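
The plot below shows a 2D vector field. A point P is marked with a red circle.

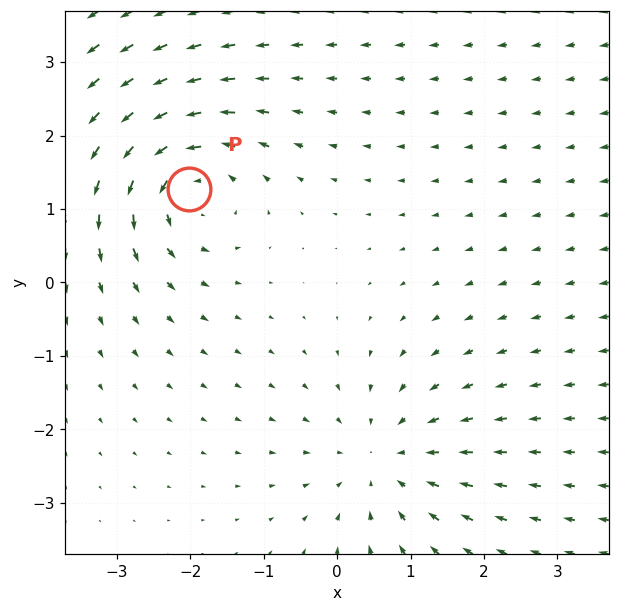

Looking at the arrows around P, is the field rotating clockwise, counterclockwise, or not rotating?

Near P at (-2.0, 1.3) the arrows circulate counterclockwise. The curl (z-component) there is about +3; positive curl means counterclockwise rotation.

counterclockwise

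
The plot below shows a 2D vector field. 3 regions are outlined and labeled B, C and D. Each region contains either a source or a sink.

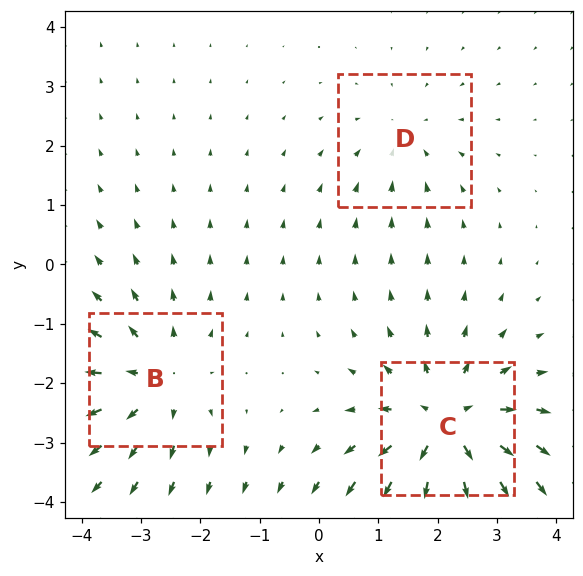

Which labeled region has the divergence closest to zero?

Divergence at each region's feature centre — B: about +3, C: about +5, D: about -2. Region D is closest to zero.

D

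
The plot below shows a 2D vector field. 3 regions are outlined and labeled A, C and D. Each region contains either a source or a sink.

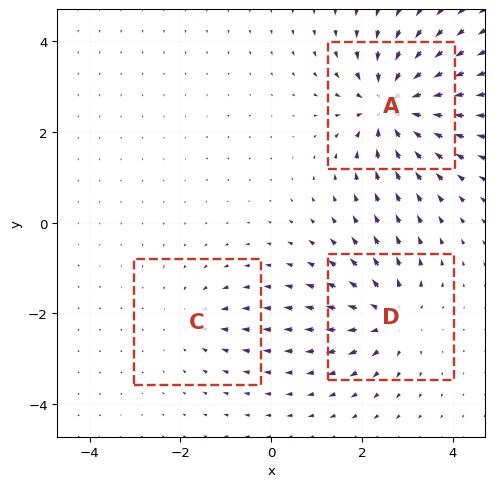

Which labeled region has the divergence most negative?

Divergence at each region's feature centre — A: about -6, C: about -2, D: about +4. Region A is most negative.

A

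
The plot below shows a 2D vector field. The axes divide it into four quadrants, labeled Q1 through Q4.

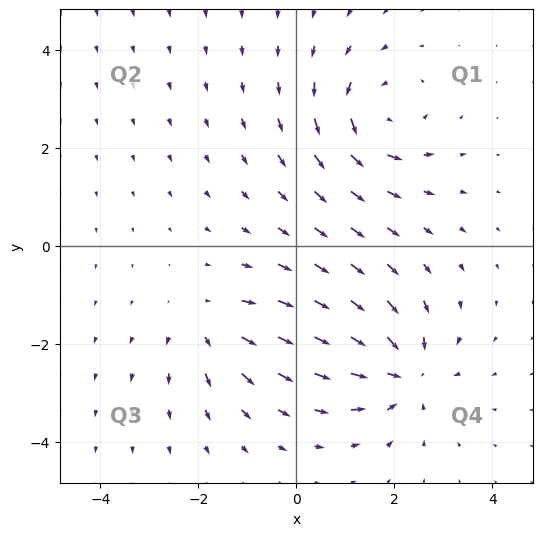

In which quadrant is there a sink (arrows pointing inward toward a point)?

Q4

The sink sits at approximately (2.2, -2.6), which lies in quadrant Q4. The divergence there is about -4, negative as expected for a sink.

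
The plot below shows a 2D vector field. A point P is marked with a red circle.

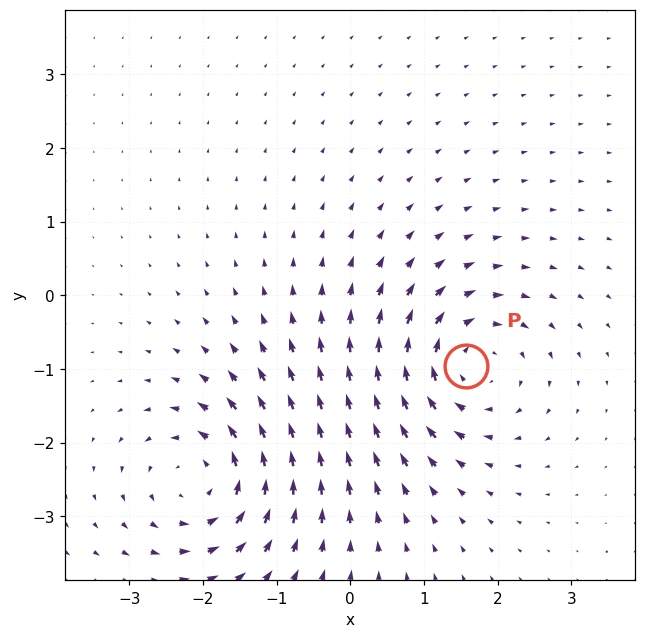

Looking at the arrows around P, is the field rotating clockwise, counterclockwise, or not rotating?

clockwise

Near P at (1.6, -1.0) the arrows circulate clockwise. The curl (z-component) there is about -5; negative curl means clockwise rotation.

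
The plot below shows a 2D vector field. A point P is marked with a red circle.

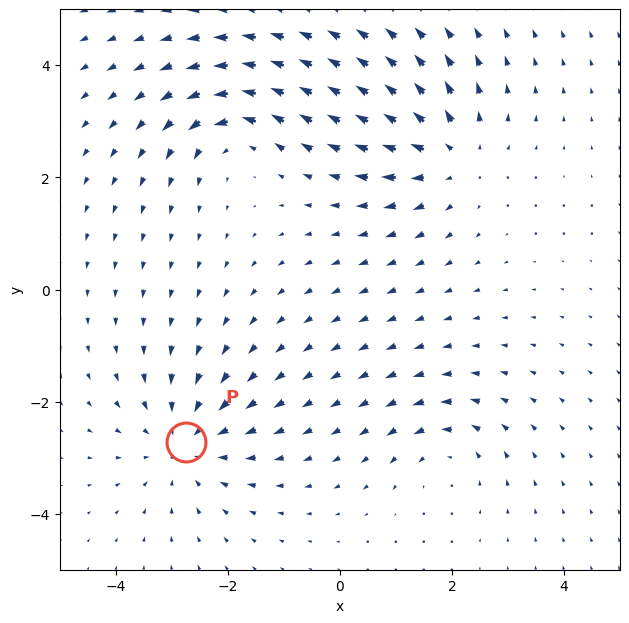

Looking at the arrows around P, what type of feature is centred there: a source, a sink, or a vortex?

sink

At P (-2.7, -2.7) the arrows converge inward. Divergence about -4, curl ≈0 — negative divergence with near-zero curl is a sink.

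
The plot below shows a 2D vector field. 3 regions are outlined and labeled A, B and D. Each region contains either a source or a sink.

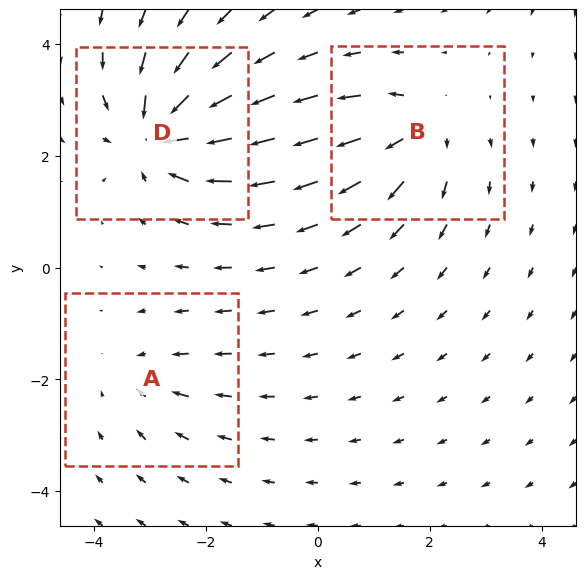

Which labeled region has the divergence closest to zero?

Divergence at each region's feature centre — A: about -2, B: about +4, D: about -6. Region A is closest to zero.

A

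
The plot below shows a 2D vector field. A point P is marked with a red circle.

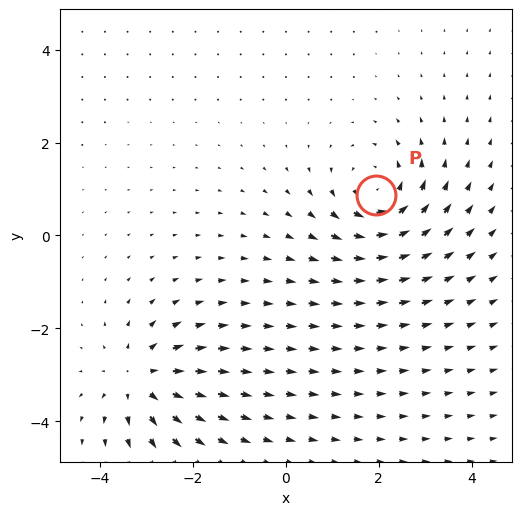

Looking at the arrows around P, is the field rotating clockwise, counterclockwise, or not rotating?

Near P at (1.9, 0.9) the arrows circulate counterclockwise. The curl (z-component) there is about +4; positive curl means counterclockwise rotation.

counterclockwise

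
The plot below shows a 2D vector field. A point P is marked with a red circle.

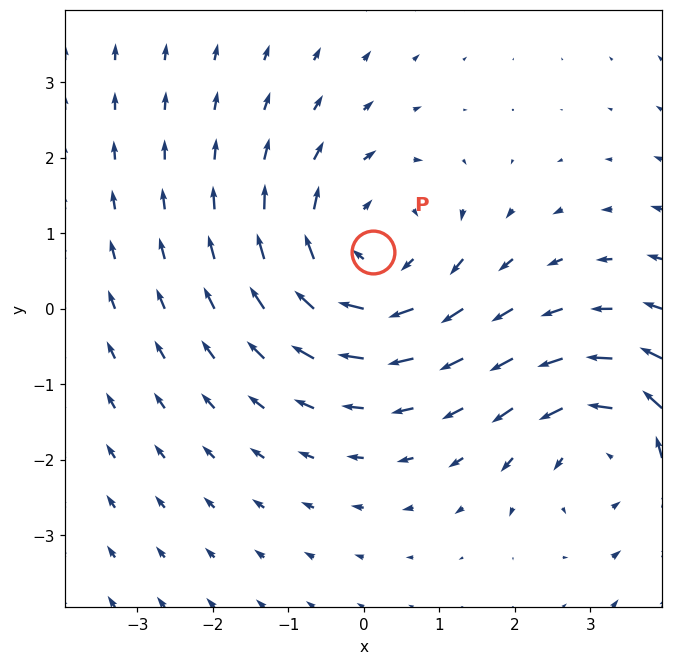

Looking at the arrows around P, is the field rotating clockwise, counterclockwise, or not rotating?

Near P at (0.1, 0.8) the arrows circulate clockwise. The curl (z-component) there is about -4; negative curl means clockwise rotation.

clockwise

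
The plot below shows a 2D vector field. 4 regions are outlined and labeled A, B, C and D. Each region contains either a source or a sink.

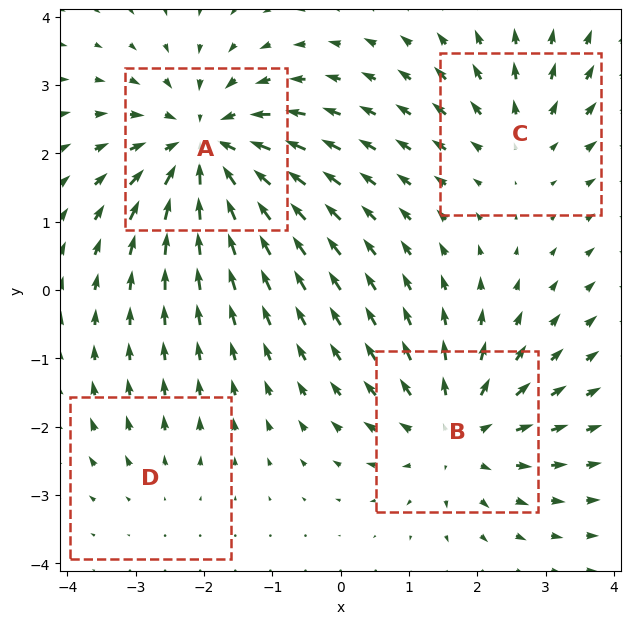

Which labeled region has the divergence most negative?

Divergence at each region's feature centre — A: about -7, B: about +5, C: about +3, D: about +2. Region A is most negative.

A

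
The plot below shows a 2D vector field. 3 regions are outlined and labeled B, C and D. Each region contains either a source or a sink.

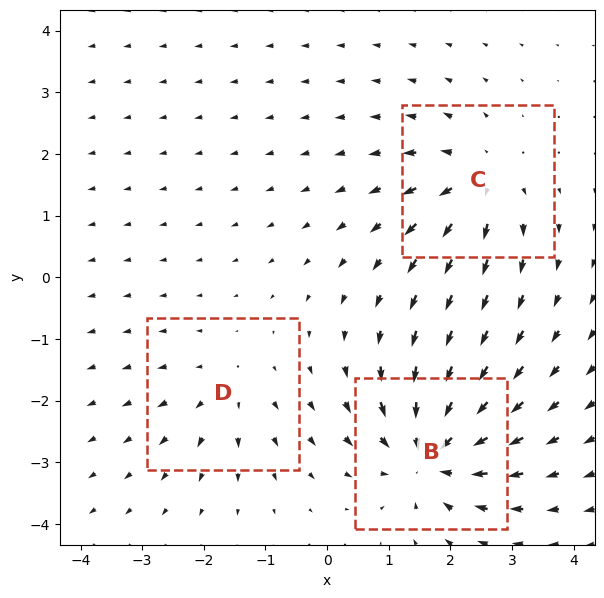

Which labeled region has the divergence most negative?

Divergence at each region's feature centre — B: about -6, C: about +4, D: about +3. Region B is most negative.

B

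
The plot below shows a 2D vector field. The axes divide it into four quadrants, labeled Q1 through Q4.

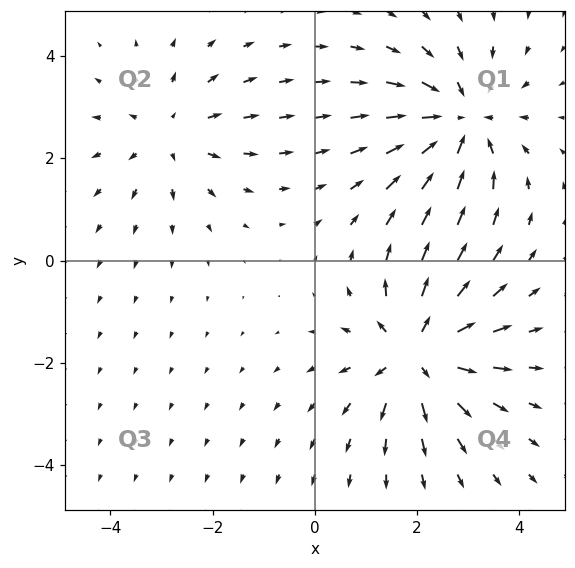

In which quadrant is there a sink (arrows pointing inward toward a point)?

Q1

The sink sits at approximately (2.8, 2.7), which lies in quadrant Q1. The divergence there is about -5, negative as expected for a sink.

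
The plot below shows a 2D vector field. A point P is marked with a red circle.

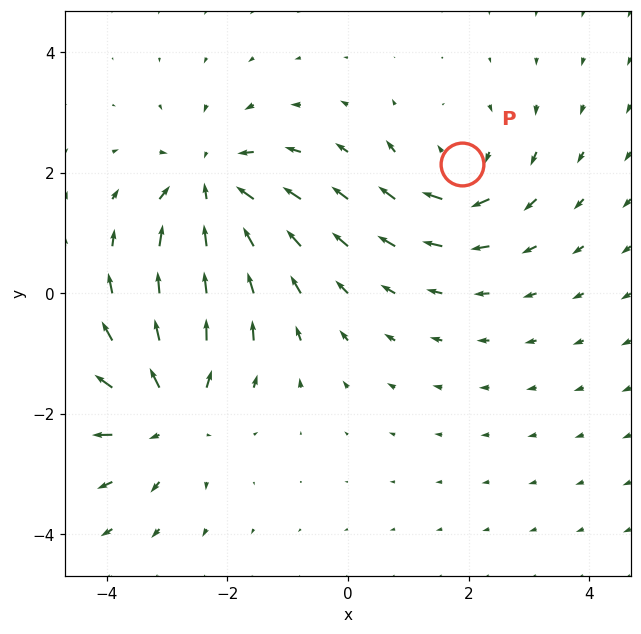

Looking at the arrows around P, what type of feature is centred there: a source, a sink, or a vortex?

At P (1.9, 2.1) the arrows circulate clockwise. Divergence ≈0, curl about -4 — near-zero divergence with nonzero curl is a vortex.

vortex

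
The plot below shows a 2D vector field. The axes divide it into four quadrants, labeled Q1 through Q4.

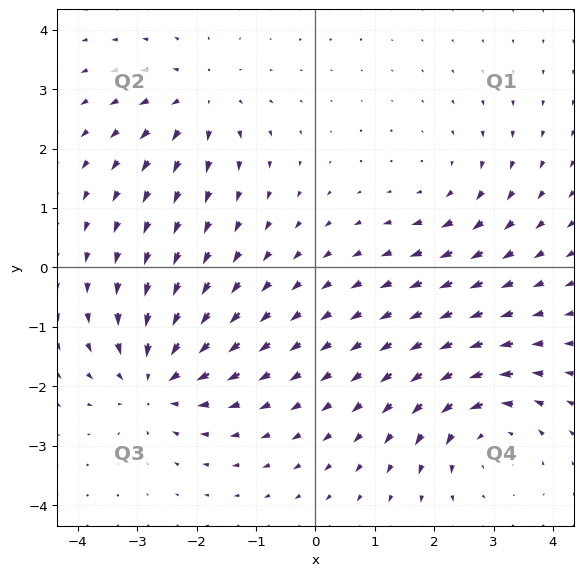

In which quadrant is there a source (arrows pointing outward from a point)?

Q2

The source sits at approximately (-1.9, 2.8), which lies in quadrant Q2. The divergence there is about +4, positive as expected for a source.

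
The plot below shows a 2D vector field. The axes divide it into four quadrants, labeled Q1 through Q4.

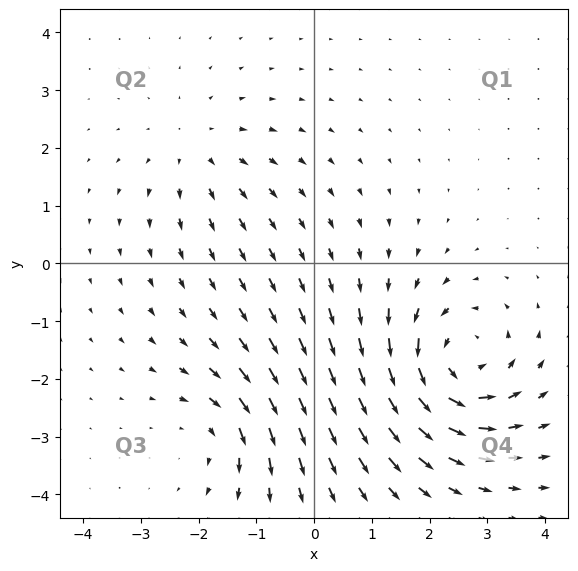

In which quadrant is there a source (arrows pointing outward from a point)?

Q2

The source sits at approximately (-2.0, 2.0), which lies in quadrant Q2. The divergence there is about +2, positive as expected for a source.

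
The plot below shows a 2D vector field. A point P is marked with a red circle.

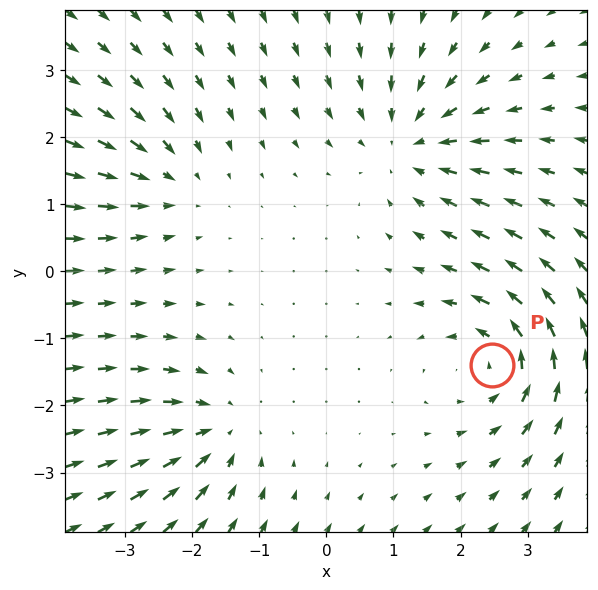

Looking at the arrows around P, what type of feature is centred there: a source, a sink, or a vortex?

vortex

At P (2.5, -1.4) the arrows circulate counterclockwise. Divergence ≈0, curl about +5 — near-zero divergence with nonzero curl is a vortex.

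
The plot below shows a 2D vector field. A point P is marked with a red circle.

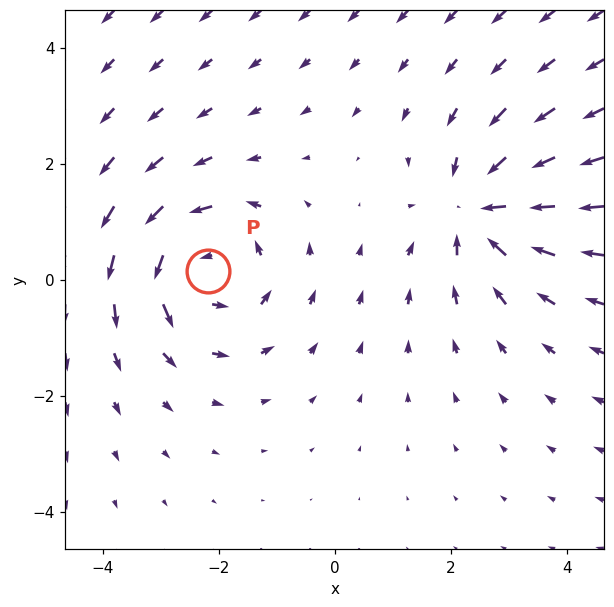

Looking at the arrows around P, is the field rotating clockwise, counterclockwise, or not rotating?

counterclockwise

Near P at (-2.2, 0.1) the arrows circulate counterclockwise. The curl (z-component) there is about +3; positive curl means counterclockwise rotation.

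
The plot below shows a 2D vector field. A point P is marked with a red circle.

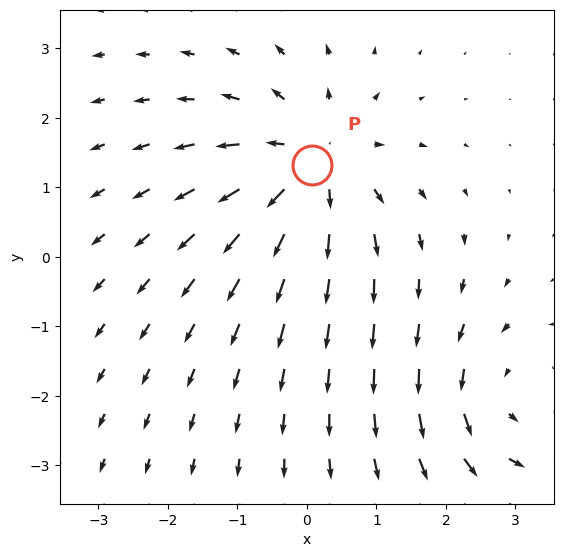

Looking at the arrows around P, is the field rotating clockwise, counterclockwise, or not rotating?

not rotating

Near P at (0.1, 1.3) the arrows show no circulation. The curl there is ≈0.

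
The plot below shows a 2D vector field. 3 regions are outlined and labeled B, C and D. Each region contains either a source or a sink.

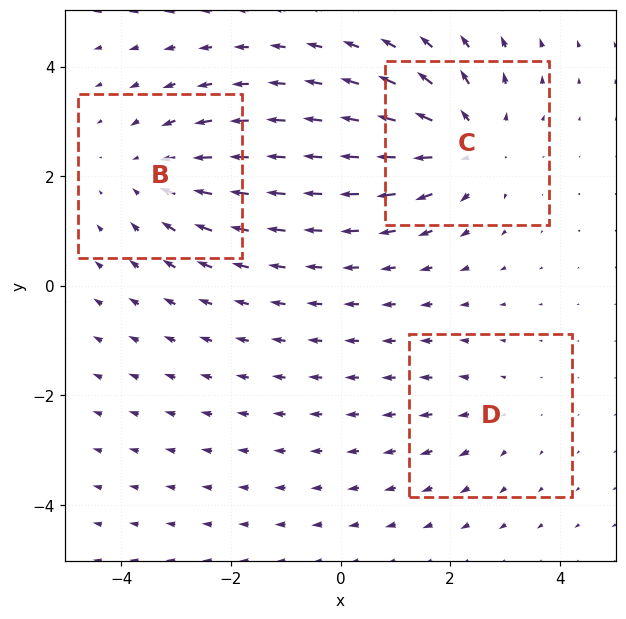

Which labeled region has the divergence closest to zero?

D

Divergence at each region's feature centre — B: about -3, C: about +4, D: about +2. Region D is closest to zero.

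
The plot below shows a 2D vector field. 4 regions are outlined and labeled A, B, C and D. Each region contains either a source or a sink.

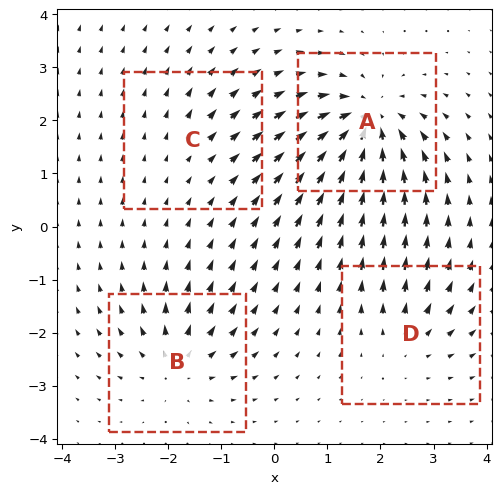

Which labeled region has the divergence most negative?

Divergence at each region's feature centre — A: about -9, B: about +6, C: about +2, D: about +4. Region A is most negative.

A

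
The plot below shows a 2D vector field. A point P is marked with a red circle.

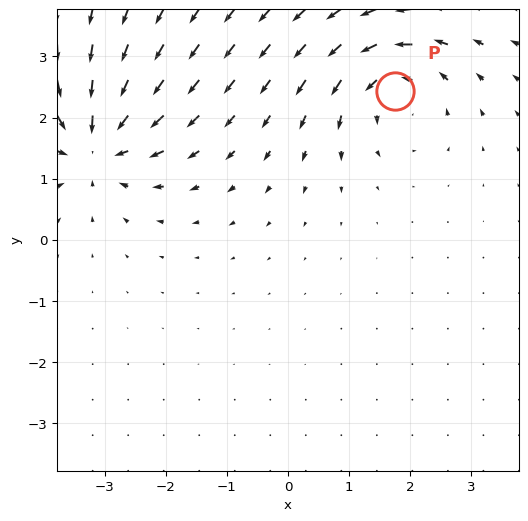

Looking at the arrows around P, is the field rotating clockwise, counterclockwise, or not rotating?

Near P at (1.8, 2.4) the arrows circulate counterclockwise. The curl (z-component) there is about +4; positive curl means counterclockwise rotation.

counterclockwise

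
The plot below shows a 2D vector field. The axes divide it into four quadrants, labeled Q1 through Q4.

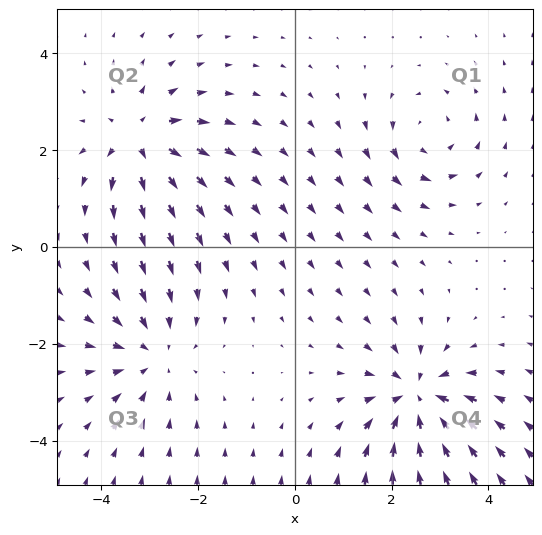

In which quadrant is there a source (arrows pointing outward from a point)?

Q2

The source sits at approximately (-3.2, 2.2), which lies in quadrant Q2. The divergence there is about +5, positive as expected for a source.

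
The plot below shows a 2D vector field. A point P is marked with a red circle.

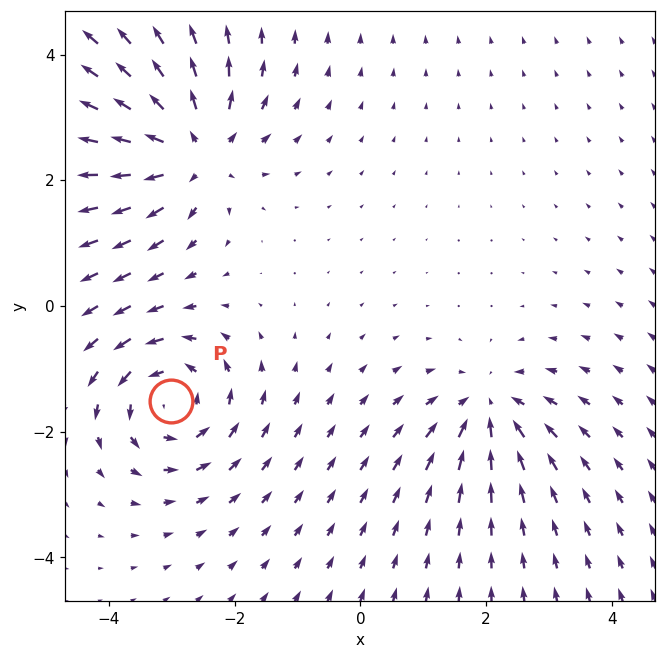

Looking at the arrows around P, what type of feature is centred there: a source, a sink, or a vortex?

vortex

At P (-3.0, -1.5) the arrows circulate counterclockwise. Divergence ≈0, curl about +5 — near-zero divergence with nonzero curl is a vortex.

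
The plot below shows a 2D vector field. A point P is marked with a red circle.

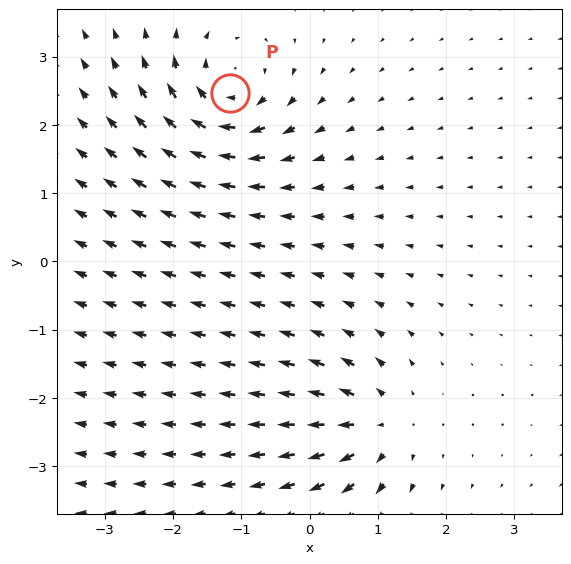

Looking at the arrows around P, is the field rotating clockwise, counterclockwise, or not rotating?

Near P at (-1.2, 2.5) the arrows circulate clockwise. The curl (z-component) there is about -5; negative curl means clockwise rotation.

clockwise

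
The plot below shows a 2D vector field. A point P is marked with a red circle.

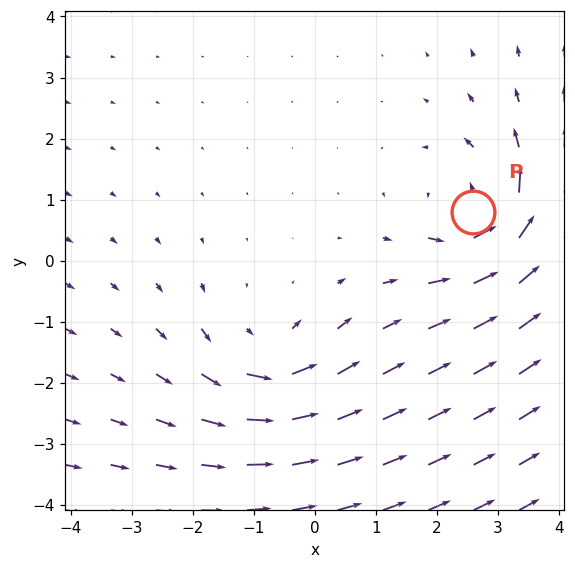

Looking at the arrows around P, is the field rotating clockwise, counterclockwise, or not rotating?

counterclockwise

Near P at (2.6, 0.8) the arrows circulate counterclockwise. The curl (z-component) there is about +4; positive curl means counterclockwise rotation.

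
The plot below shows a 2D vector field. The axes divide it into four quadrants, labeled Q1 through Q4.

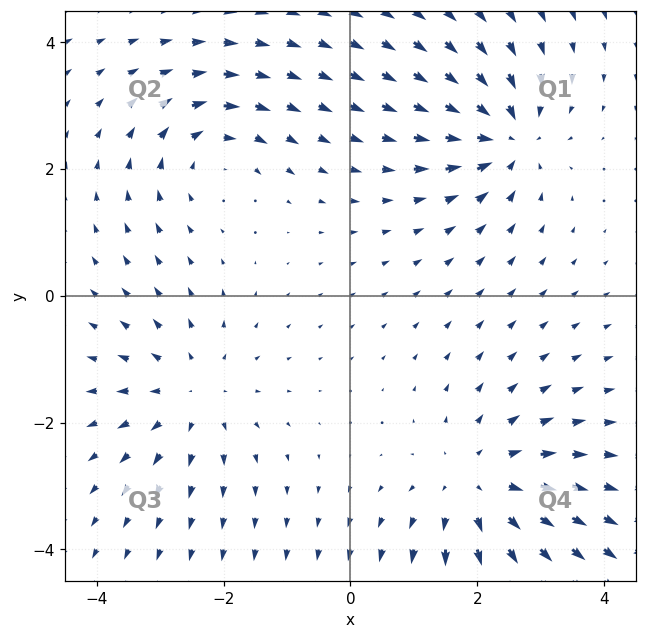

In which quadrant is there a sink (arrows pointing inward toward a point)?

The sink sits at approximately (2.5, 2.5), which lies in quadrant Q1. The divergence there is about -5, negative as expected for a sink.

Q1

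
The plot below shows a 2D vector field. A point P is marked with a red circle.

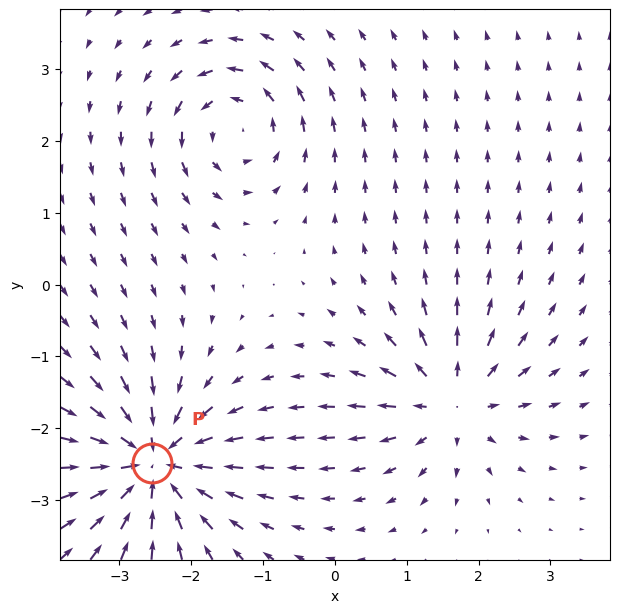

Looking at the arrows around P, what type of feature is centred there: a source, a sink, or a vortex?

sink

At P (-2.5, -2.5) the arrows converge inward. Divergence about -6, curl ≈0 — negative divergence with near-zero curl is a sink.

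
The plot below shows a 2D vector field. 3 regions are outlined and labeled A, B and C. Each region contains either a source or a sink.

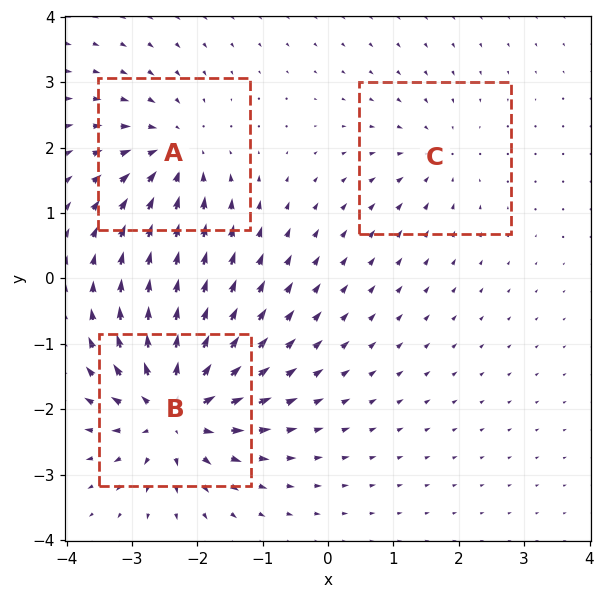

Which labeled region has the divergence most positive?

B

Divergence at each region's feature centre — A: about -4, B: about +6, C: about -2. Region B is most positive.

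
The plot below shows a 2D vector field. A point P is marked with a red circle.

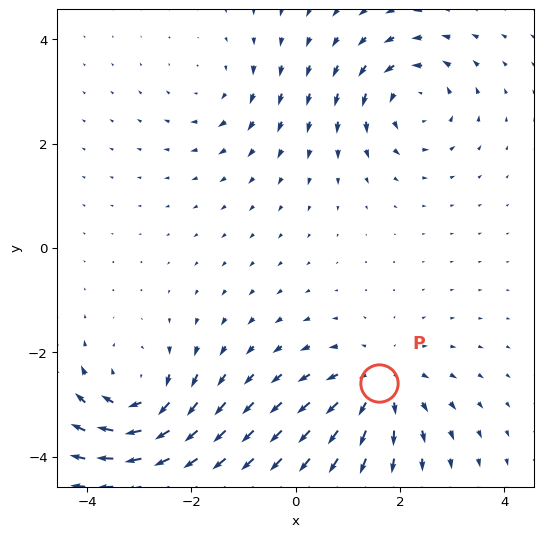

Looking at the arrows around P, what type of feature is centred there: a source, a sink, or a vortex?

At P (1.6, -2.6) the arrows spread outward. Divergence about +4, curl ≈0 — positive divergence with near-zero curl is a source.

source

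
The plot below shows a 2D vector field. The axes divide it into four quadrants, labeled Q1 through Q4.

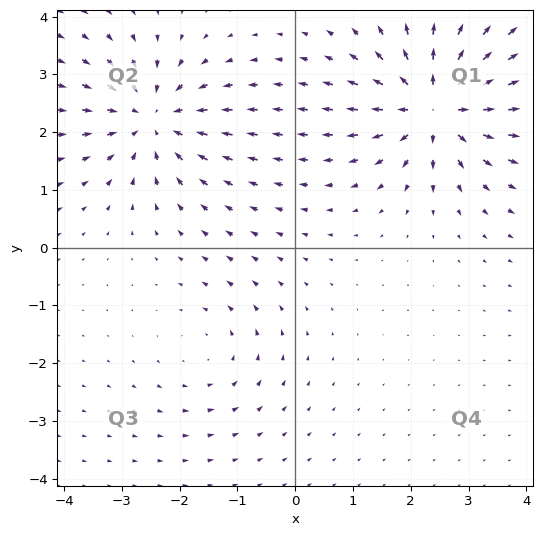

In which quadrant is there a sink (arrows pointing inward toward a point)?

The sink sits at approximately (-2.5, 2.2), which lies in quadrant Q2. The divergence there is about -4, negative as expected for a sink.

Q2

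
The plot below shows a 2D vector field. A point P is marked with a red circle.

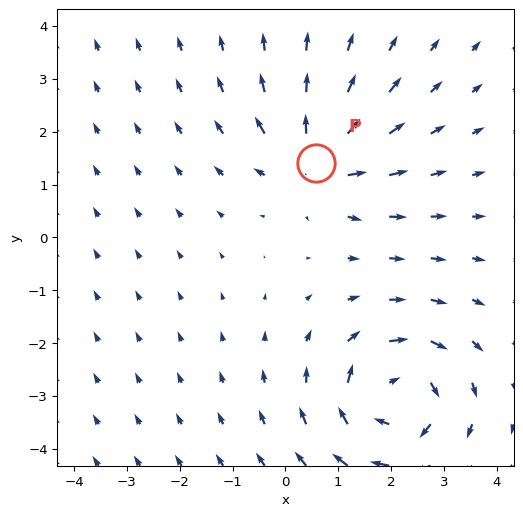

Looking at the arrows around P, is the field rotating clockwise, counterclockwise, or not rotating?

Near P at (0.6, 1.4) the arrows show no circulation. The curl there is ≈0.

not rotating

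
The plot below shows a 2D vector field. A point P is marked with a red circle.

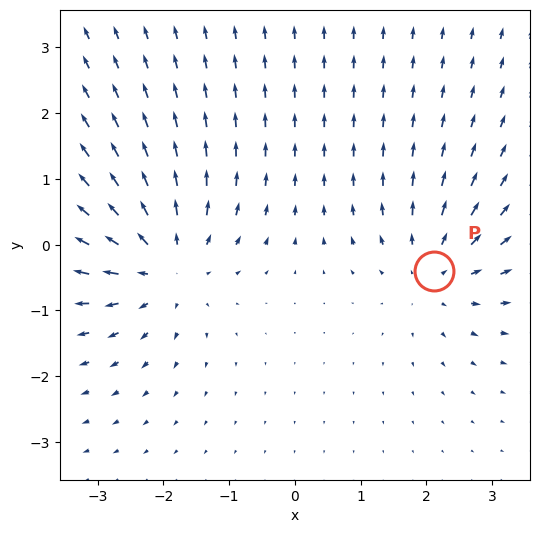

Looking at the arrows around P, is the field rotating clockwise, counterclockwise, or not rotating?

Near P at (2.1, -0.4) the arrows show no circulation. The curl there is ≈0.

not rotating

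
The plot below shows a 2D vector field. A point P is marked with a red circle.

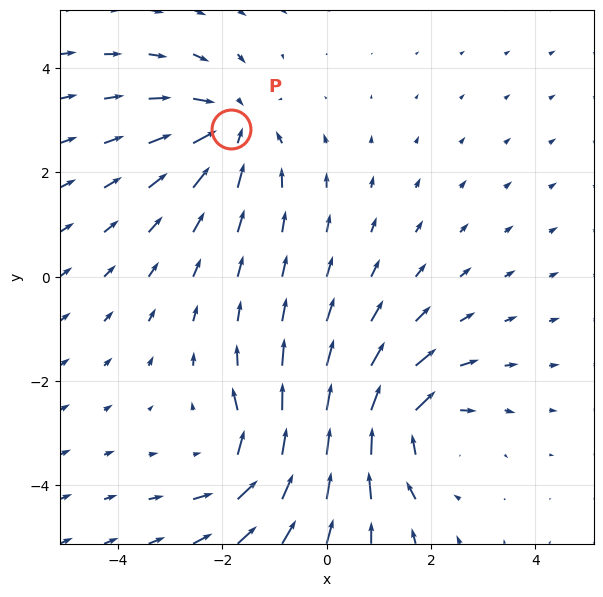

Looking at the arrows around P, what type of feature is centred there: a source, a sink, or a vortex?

sink

At P (-1.8, 2.8) the arrows converge inward. Divergence about -3, curl ≈0 — negative divergence with near-zero curl is a sink.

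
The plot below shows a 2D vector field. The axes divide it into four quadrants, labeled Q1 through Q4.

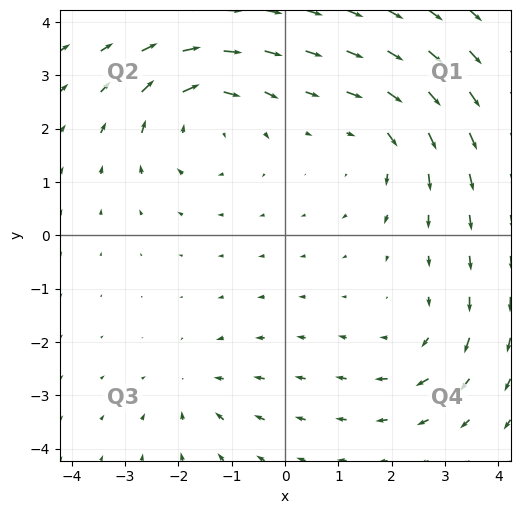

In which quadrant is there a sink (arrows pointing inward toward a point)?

The sink sits at approximately (-1.7, -2.9), which lies in quadrant Q3. The divergence there is about -3, negative as expected for a sink.

Q3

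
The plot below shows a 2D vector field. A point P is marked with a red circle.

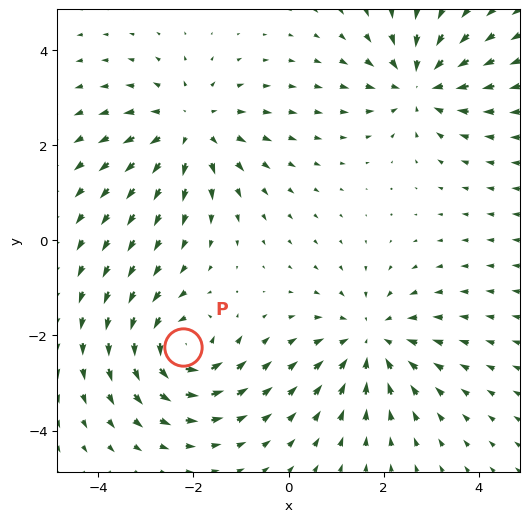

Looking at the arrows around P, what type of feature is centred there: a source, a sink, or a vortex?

At P (-2.2, -2.2) the arrows circulate counterclockwise. Divergence ≈0, curl about +6 — near-zero divergence with nonzero curl is a vortex.

vortex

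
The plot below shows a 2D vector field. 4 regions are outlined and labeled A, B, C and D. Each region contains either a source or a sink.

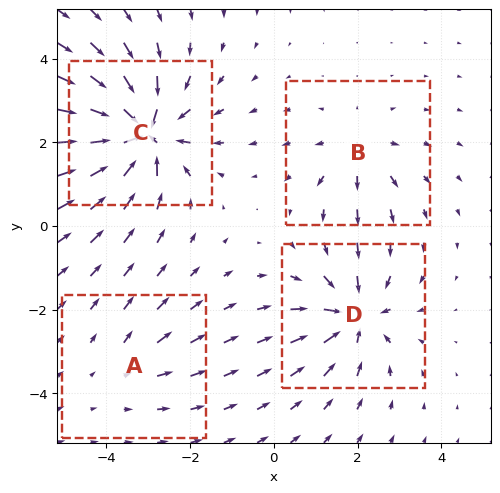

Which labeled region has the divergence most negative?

C

Divergence at each region's feature centre — A: about +2, B: about +3, C: about -8, D: about -6. Region C is most negative.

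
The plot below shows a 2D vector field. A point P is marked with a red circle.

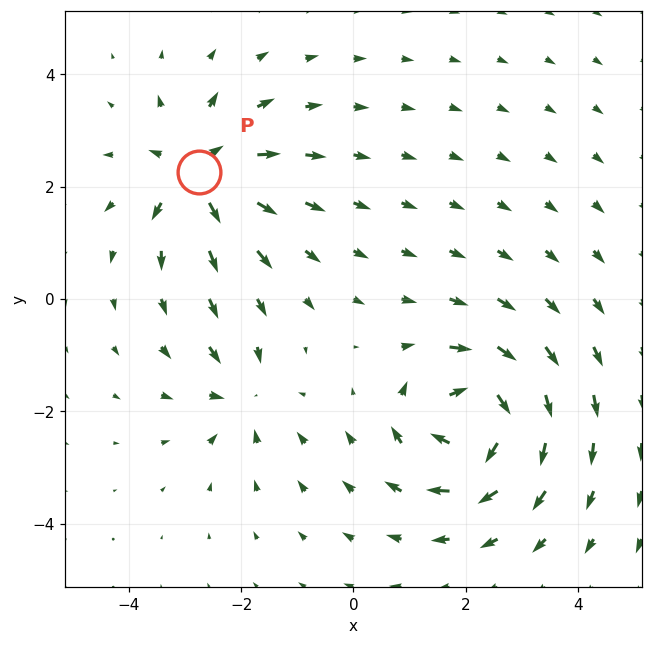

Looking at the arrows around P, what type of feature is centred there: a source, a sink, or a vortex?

source

At P (-2.8, 2.3) the arrows spread outward. Divergence about +6, curl ≈0 — positive divergence with near-zero curl is a source.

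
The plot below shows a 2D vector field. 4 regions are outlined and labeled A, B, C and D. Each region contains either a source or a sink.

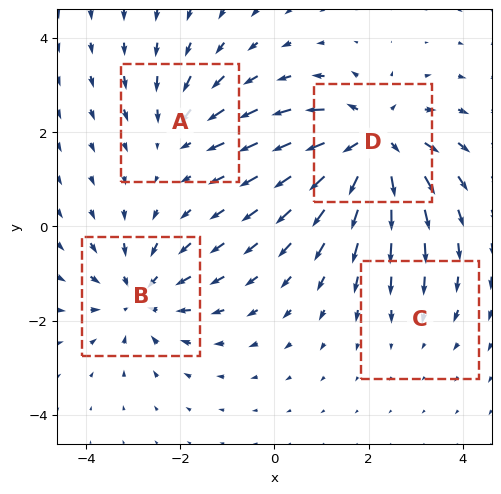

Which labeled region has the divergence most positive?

D

Divergence at each region's feature centre — A: about -3, B: about -5, C: about -2, D: about +7. Region D is most positive.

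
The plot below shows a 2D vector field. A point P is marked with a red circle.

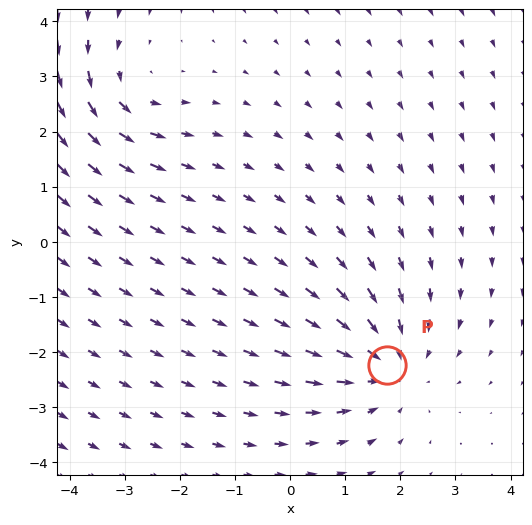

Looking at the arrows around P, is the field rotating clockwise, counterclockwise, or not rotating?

not rotating

Near P at (1.8, -2.2) the arrows show no circulation. The curl there is ≈0.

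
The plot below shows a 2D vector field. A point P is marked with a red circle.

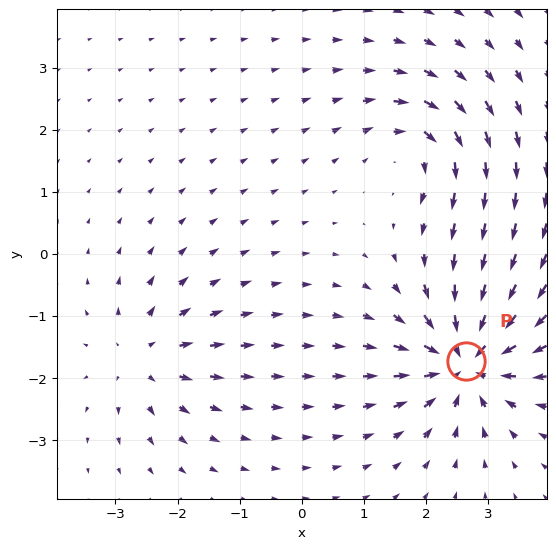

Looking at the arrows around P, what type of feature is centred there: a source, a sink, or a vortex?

At P (2.6, -1.7) the arrows converge inward. Divergence about -7, curl ≈0 — negative divergence with near-zero curl is a sink.

sink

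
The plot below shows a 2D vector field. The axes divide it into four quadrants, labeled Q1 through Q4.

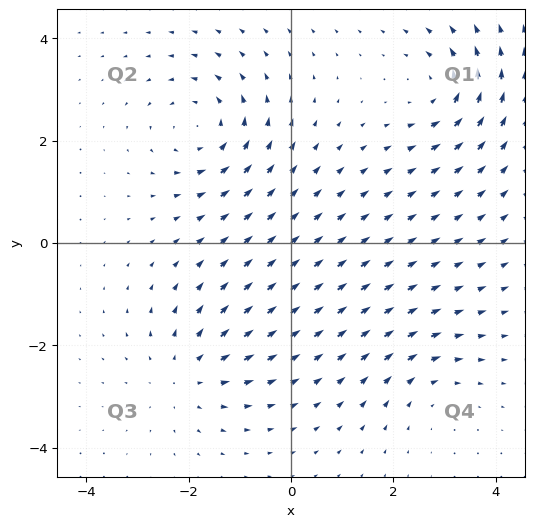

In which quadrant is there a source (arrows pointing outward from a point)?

The source sits at approximately (-2.0, -2.6), which lies in quadrant Q3. The divergence there is about +3, positive as expected for a source.

Q3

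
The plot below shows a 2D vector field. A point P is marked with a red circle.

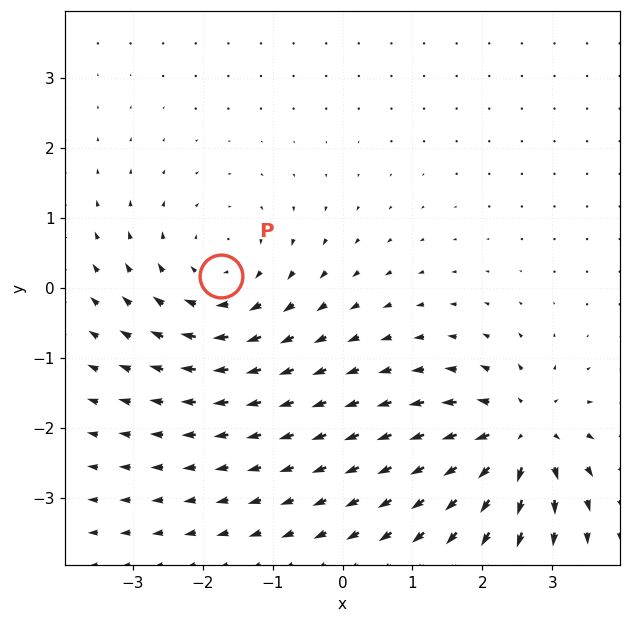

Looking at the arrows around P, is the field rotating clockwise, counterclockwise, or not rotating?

Near P at (-1.7, 0.2) the arrows circulate clockwise. The curl (z-component) there is about -3; negative curl means clockwise rotation.

clockwise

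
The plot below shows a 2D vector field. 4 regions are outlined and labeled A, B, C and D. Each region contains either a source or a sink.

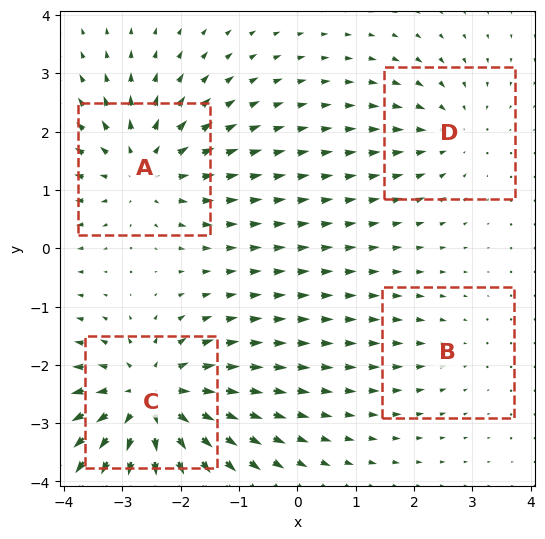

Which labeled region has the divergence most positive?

Divergence at each region's feature centre — A: about +5, B: about -2, C: about +7, D: about -3. Region C is most positive.

C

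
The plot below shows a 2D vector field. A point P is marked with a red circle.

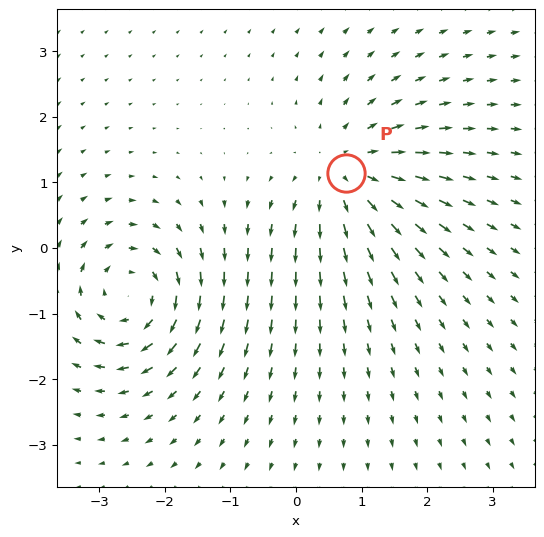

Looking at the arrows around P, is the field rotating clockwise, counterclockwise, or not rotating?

Near P at (0.8, 1.1) the arrows show no circulation. The curl there is ≈0.

not rotating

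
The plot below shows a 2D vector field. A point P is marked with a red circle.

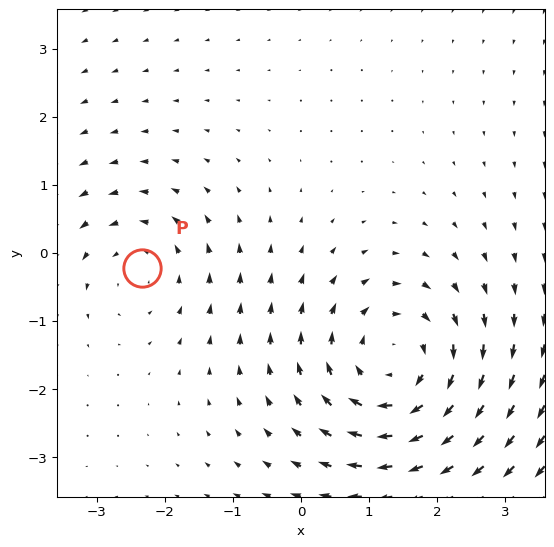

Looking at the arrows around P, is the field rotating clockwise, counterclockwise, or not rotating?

counterclockwise

Near P at (-2.3, -0.2) the arrows circulate counterclockwise. The curl (z-component) there is about +2; positive curl means counterclockwise rotation.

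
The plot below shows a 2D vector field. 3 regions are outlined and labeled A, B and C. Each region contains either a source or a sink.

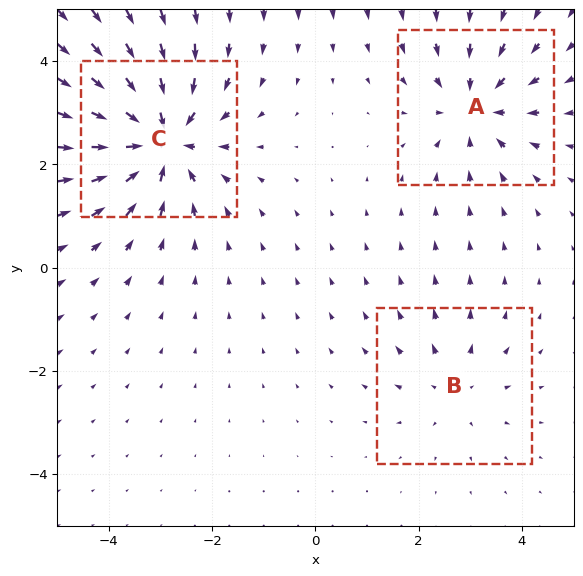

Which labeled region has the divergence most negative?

Divergence at each region's feature centre — A: about -3, B: about +2, C: about -5. Region C is most negative.

C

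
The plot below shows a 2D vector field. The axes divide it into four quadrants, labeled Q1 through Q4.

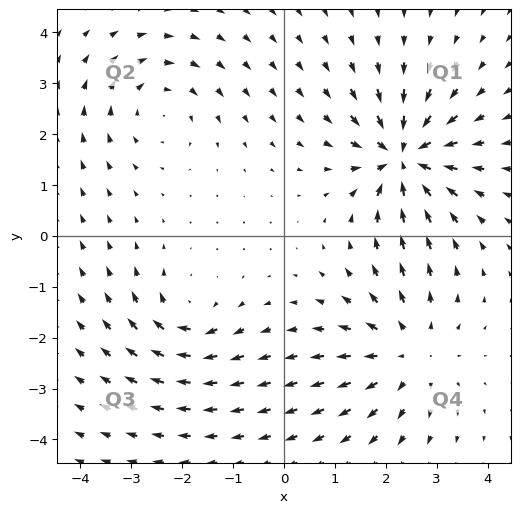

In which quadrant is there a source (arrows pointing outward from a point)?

Q4

The source sits at approximately (2.4, -2.3), which lies in quadrant Q4. The divergence there is about +3, positive as expected for a source.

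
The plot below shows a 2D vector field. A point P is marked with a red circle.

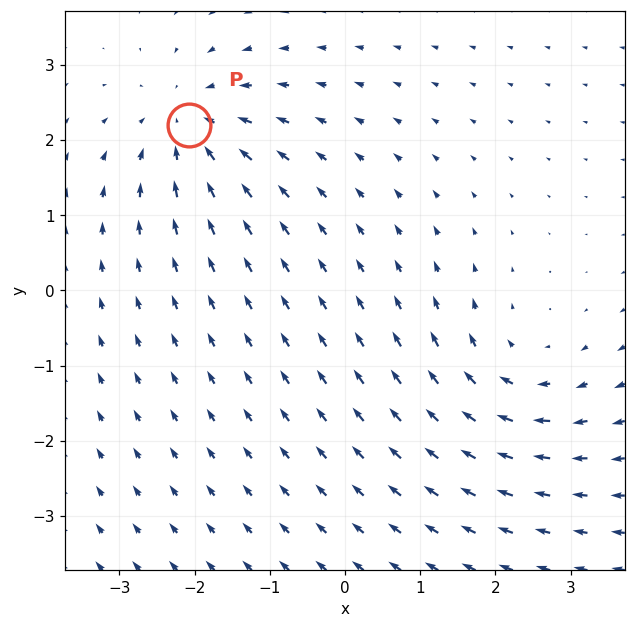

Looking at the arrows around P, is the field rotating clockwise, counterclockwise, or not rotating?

Near P at (-2.1, 2.2) the arrows show no circulation. The curl there is ≈0.

not rotating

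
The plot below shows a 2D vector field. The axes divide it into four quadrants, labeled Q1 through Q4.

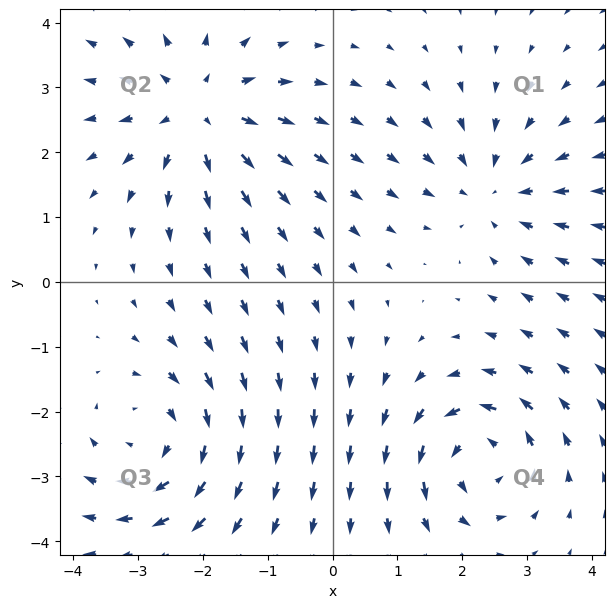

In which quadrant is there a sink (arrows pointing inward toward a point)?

Q1

The sink sits at approximately (2.5, 1.4), which lies in quadrant Q1. The divergence there is about -4, negative as expected for a sink.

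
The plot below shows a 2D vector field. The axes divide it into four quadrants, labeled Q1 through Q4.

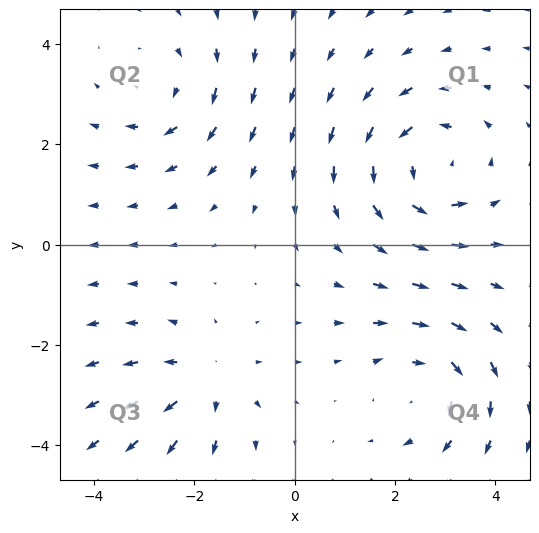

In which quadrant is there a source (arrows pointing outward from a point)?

Q3

The source sits at approximately (-1.8, -2.7), which lies in quadrant Q3. The divergence there is about +3, positive as expected for a source.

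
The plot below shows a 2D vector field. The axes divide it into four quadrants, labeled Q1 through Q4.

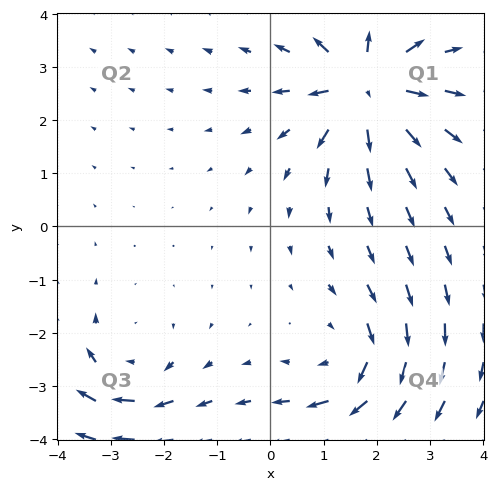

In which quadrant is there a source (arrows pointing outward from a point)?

The source sits at approximately (1.8, 2.6), which lies in quadrant Q1. The divergence there is about +7, positive as expected for a source.

Q1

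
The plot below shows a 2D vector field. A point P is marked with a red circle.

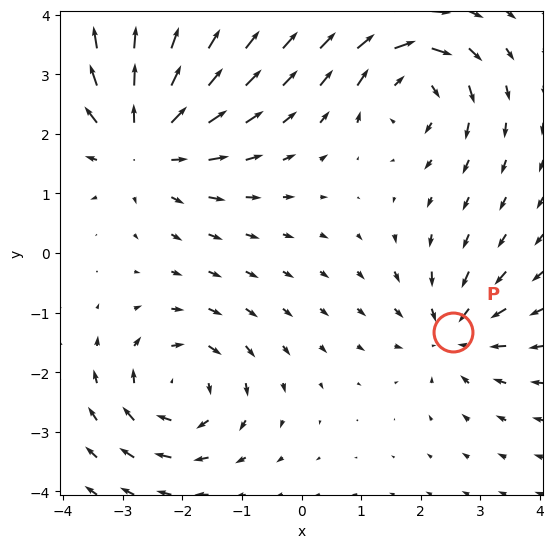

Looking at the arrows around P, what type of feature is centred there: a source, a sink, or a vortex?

sink

At P (2.5, -1.3) the arrows converge inward. Divergence about -4, curl ≈0 — negative divergence with near-zero curl is a sink.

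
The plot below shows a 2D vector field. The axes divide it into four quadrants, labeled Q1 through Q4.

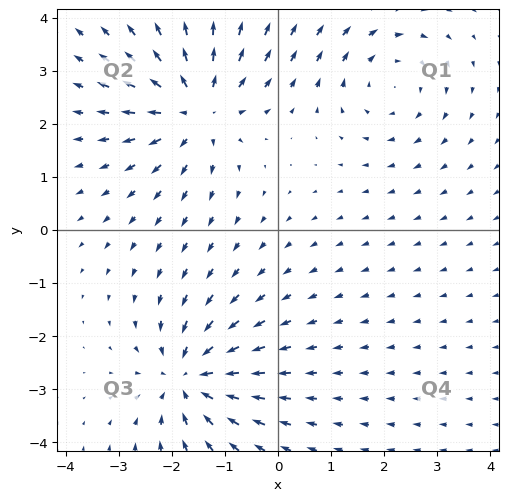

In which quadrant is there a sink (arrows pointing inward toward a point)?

Q3

The sink sits at approximately (-1.7, -2.8), which lies in quadrant Q3. The divergence there is about -6, negative as expected for a sink.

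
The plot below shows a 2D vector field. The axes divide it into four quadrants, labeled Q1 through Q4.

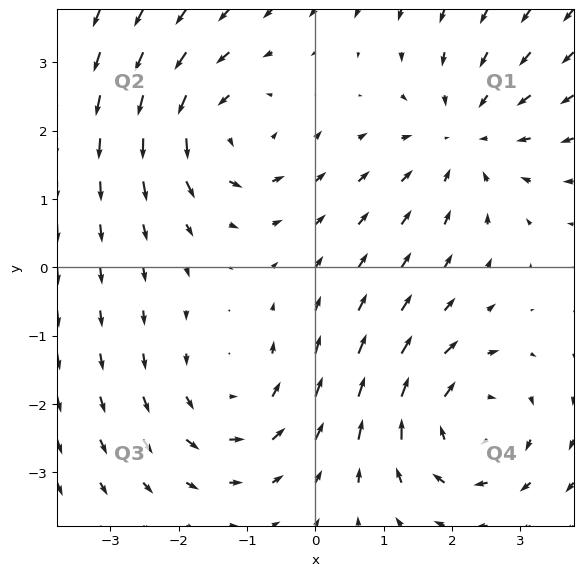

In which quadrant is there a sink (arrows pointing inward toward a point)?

The sink sits at approximately (2.2, 1.9), which lies in quadrant Q1. The divergence there is about -3, negative as expected for a sink.

Q1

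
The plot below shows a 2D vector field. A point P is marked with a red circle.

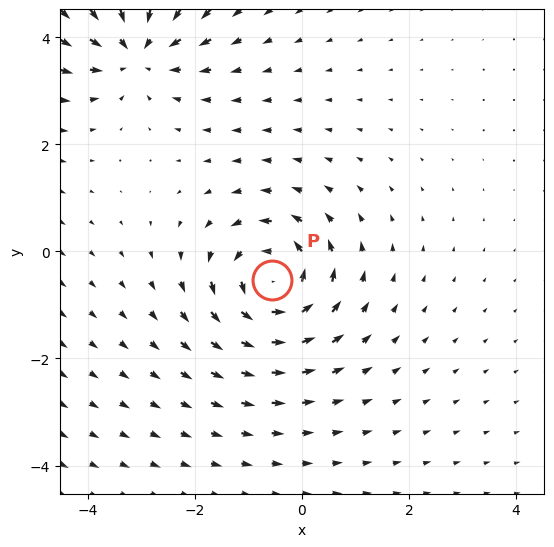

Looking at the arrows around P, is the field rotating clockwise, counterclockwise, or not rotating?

counterclockwise

Near P at (-0.6, -0.5) the arrows circulate counterclockwise. The curl (z-component) there is about +3; positive curl means counterclockwise rotation.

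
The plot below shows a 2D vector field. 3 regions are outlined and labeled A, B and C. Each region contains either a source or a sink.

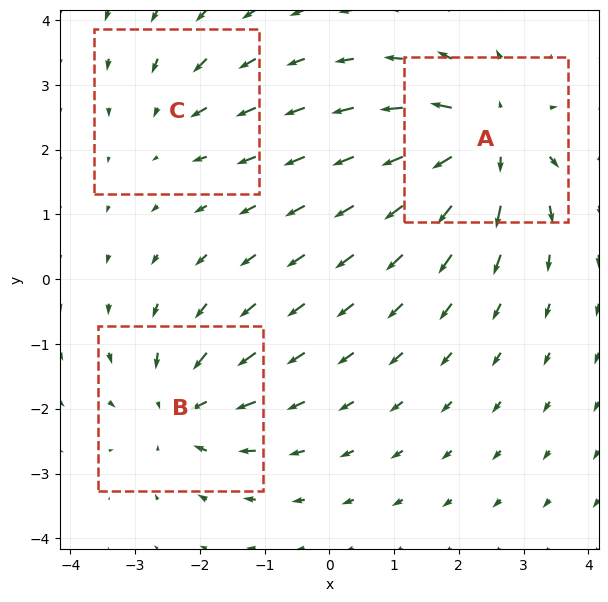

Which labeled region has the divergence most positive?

Divergence at each region's feature centre — A: about +5, B: about -4, C: about -2. Region A is most positive.

A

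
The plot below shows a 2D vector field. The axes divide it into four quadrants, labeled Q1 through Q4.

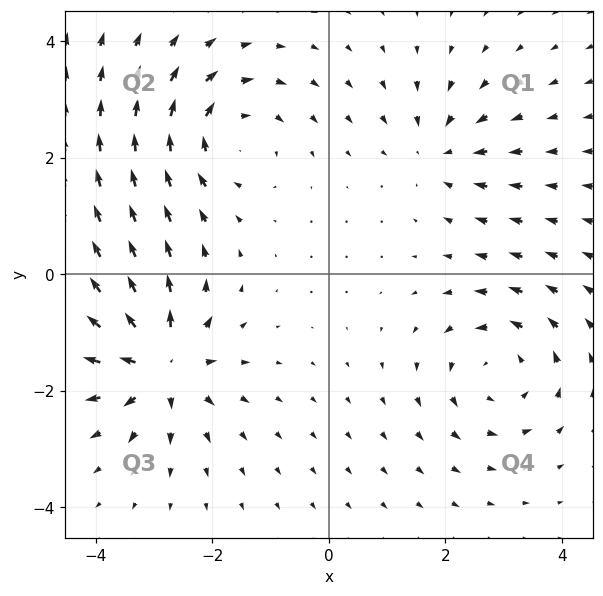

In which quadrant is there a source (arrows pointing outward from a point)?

The source sits at approximately (-2.9, -1.5), which lies in quadrant Q3. The divergence there is about +7, positive as expected for a source.

Q3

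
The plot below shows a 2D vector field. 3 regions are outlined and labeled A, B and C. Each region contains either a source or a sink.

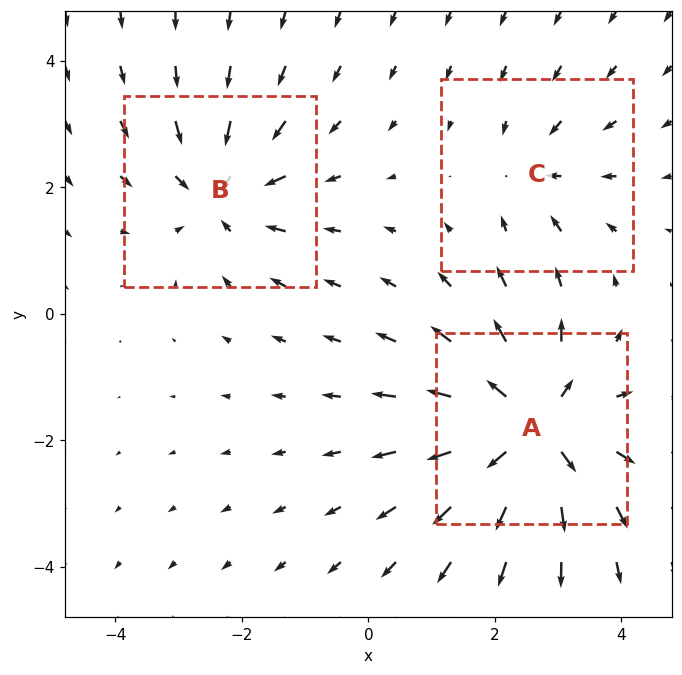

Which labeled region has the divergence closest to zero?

C

Divergence at each region's feature centre — A: about +5, B: about -3, C: about -2. Region C is closest to zero.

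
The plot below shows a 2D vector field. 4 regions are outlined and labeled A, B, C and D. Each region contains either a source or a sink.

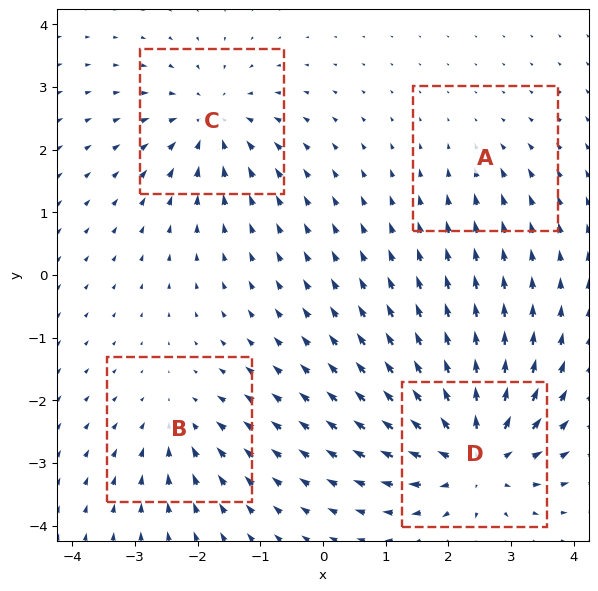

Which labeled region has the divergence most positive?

Divergence at each region's feature centre — A: about -2, B: about -4, C: about -5, D: about +8. Region D is most positive.

D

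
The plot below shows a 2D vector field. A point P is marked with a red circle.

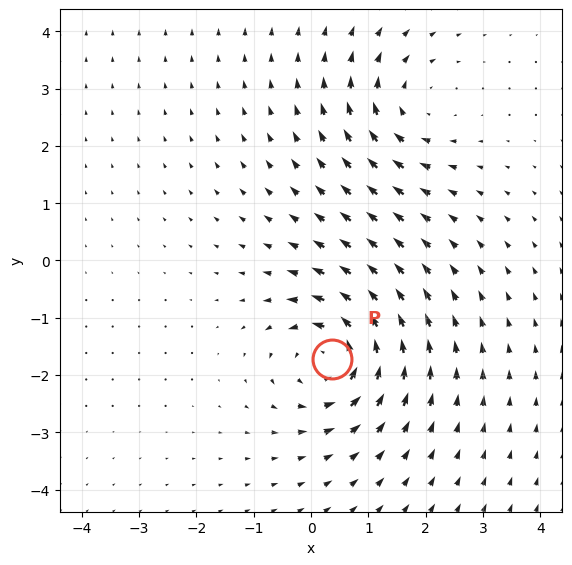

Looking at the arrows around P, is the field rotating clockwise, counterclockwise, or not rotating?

counterclockwise

Near P at (0.4, -1.7) the arrows circulate counterclockwise. The curl (z-component) there is about +6; positive curl means counterclockwise rotation.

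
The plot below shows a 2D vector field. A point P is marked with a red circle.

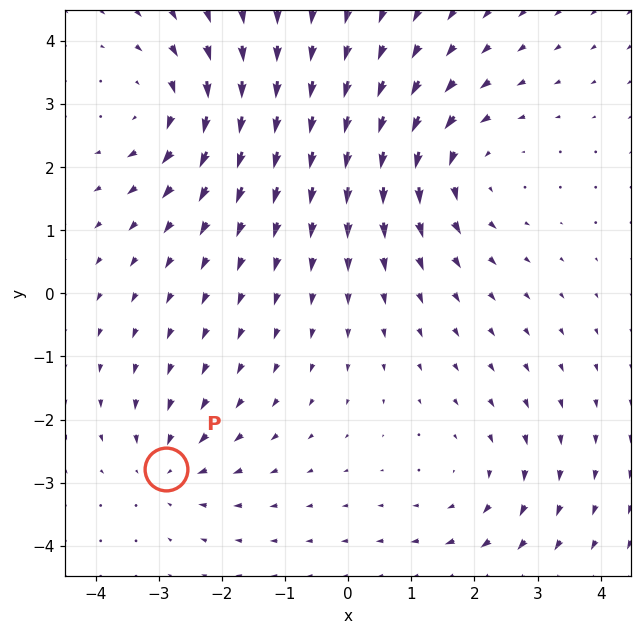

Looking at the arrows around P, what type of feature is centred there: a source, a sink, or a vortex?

At P (-2.9, -2.8) the arrows converge inward. Divergence about -3, curl ≈0 — negative divergence with near-zero curl is a sink.

sink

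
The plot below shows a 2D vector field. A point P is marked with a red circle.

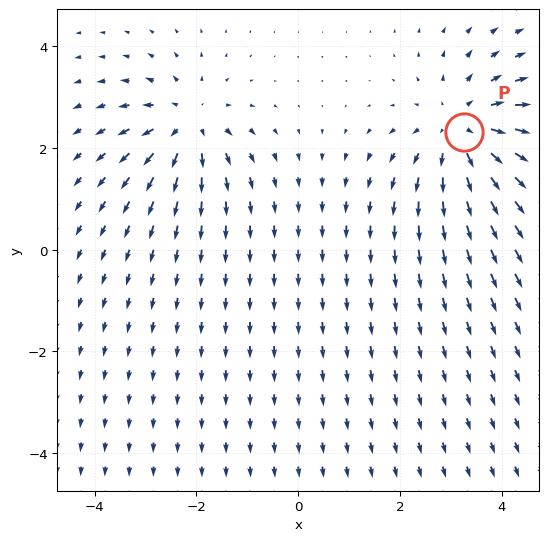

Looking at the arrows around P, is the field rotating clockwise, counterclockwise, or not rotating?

not rotating

Near P at (3.2, 2.3) the arrows show no circulation. The curl there is ≈0.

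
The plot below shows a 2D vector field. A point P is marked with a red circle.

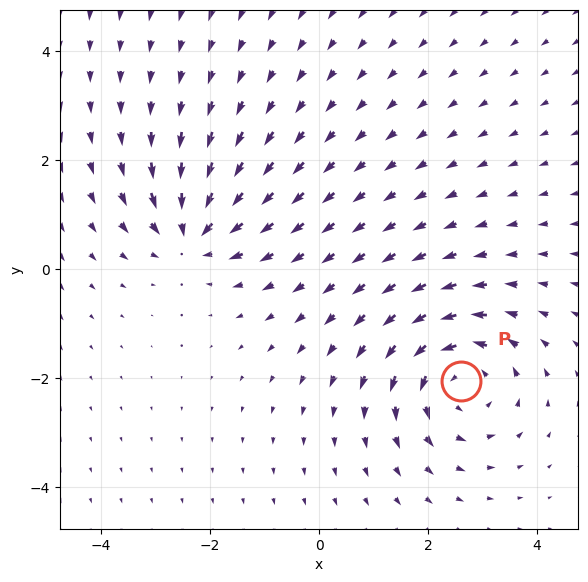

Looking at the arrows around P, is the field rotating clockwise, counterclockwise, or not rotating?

counterclockwise

Near P at (2.6, -2.1) the arrows circulate counterclockwise. The curl (z-component) there is about +4; positive curl means counterclockwise rotation.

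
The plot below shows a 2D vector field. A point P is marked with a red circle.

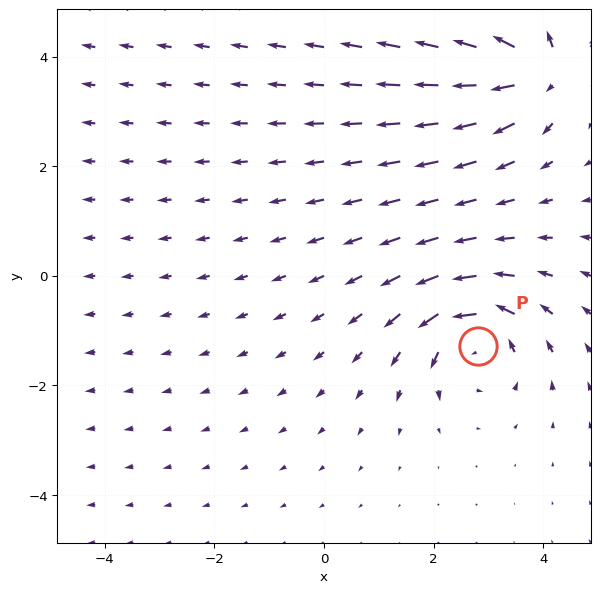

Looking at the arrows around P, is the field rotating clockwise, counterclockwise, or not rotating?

counterclockwise

Near P at (2.8, -1.3) the arrows circulate counterclockwise. The curl (z-component) there is about +5; positive curl means counterclockwise rotation.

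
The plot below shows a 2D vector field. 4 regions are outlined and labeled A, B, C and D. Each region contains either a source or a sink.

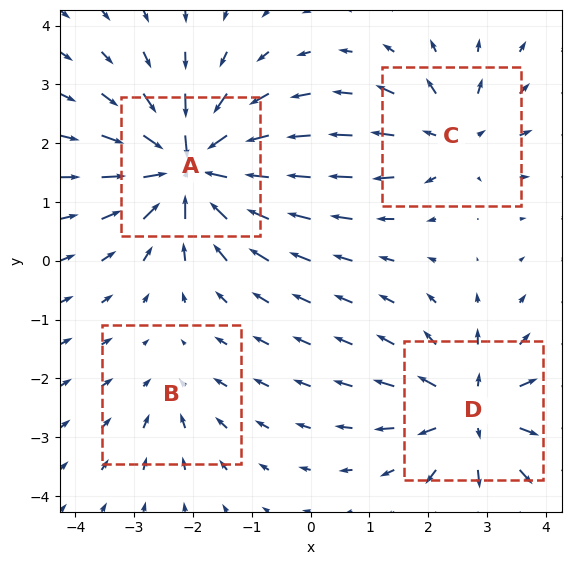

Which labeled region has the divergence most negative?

Divergence at each region's feature centre — A: about -7, B: about -2, C: about +4, D: about +5. Region A is most negative.

A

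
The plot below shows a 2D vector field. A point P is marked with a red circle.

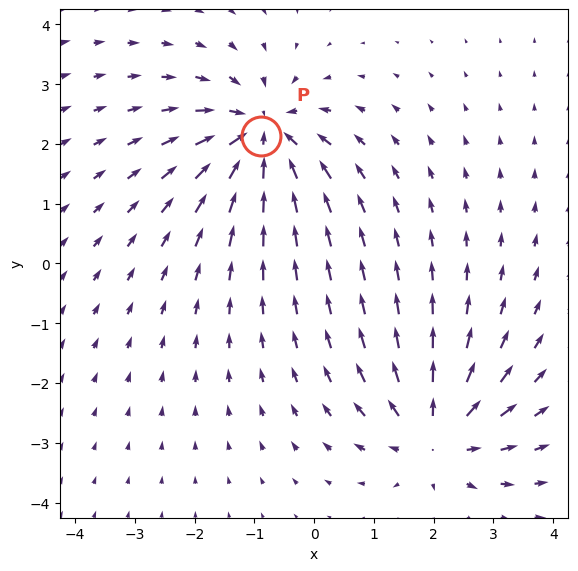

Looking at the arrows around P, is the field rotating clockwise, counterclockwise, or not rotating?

Near P at (-0.9, 2.1) the arrows show no circulation. The curl there is ≈0.

not rotating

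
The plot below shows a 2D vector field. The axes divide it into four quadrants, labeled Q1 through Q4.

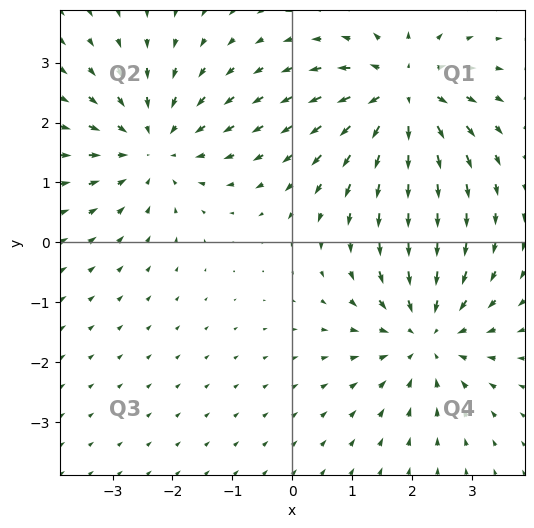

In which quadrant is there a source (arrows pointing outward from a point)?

The source sits at approximately (1.8, 2.5), which lies in quadrant Q1. The divergence there is about +5, positive as expected for a source.

Q1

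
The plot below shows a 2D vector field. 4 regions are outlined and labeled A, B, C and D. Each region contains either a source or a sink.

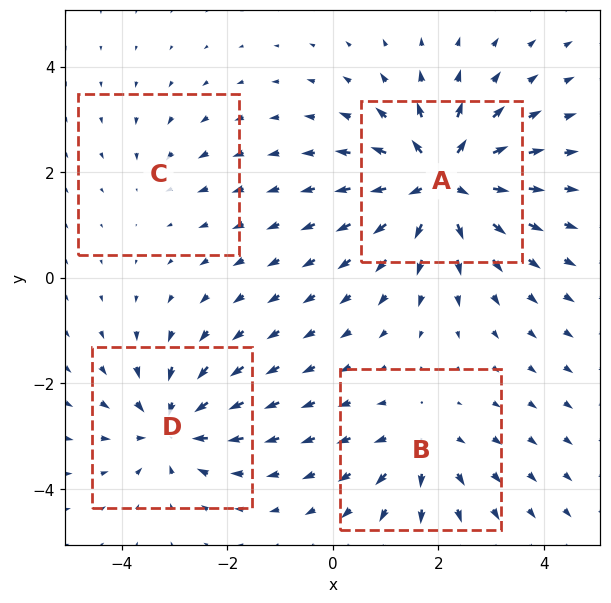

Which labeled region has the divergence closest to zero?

Divergence at each region's feature centre — A: about +8, B: about +4, C: about -2, D: about -5. Region C is closest to zero.

C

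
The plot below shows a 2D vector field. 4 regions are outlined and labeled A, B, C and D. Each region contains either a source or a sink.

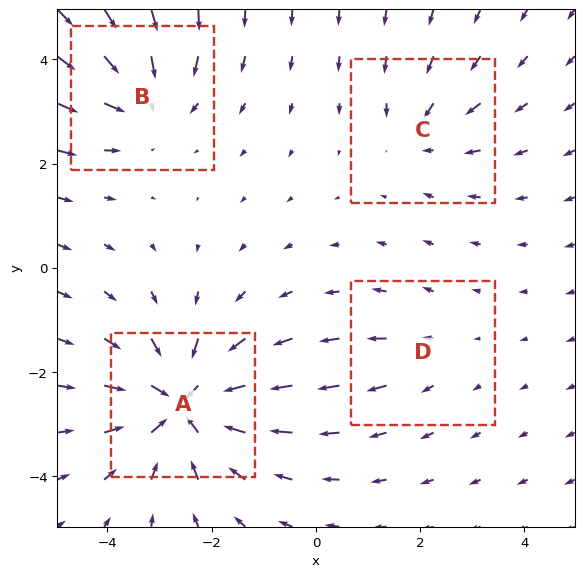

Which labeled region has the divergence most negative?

A

Divergence at each region's feature centre — A: about -6, B: about -4, C: about -3, D: about +2. Region A is most negative.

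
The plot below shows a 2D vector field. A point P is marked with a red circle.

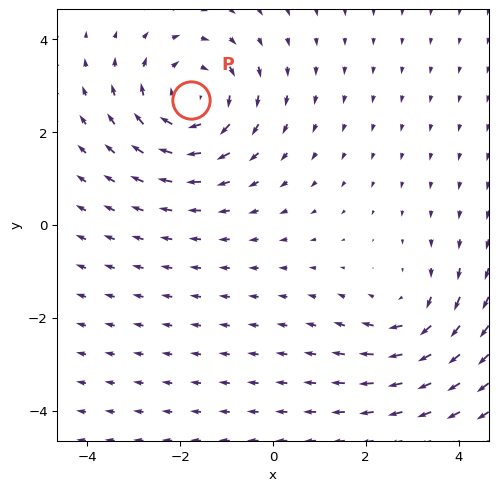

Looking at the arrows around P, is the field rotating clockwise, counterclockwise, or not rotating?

Near P at (-1.8, 2.7) the arrows circulate clockwise. The curl (z-component) there is about -4; negative curl means clockwise rotation.

clockwise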